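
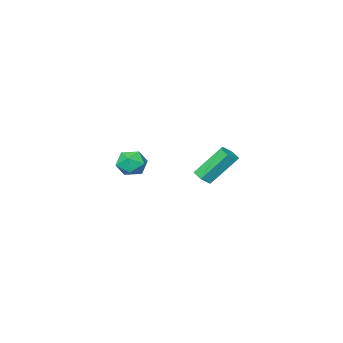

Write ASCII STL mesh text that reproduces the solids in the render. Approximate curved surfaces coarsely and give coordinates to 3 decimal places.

solid 
facet normal 0.513 -0.371 -0.774
outer loop
vertex -2.275 1.346 -0.962
vertex -2.726 0.967 -1.079
vertex -2.716 1.511 -1.333
endloop
endfacet
facet normal 0.443 0.887 -0.132
outer loop
vertex -2.275 1.346 -0.962
vertex -2.716 1.511 -1.333
vertex -3.304 2.091 0.596
endloop
endfacet
facet normal 0.443 0.887 -0.132
outer loop
vertex -3.304 2.091 0.596
vertex -2.716 1.511 -1.333
vertex -3.745 2.256 0.225
endloop
endfacet
facet normal -0.513 0.371 0.774
outer loop
vertex -3.304 2.091 0.596
vertex -3.745 2.256 0.225
vertex -3.754 1.713 0.479
endloop
endfacet
facet normal 0.512 -0.371 -0.775
outer loop
vertex -2.716 1.511 -1.333
vertex -2.726 0.967 -1.079
vertex -3.167 1.133 -1.45
endloop
endfacet
facet normal -0.416 0.682 -0.601
outer loop
vertex -2.716 1.511 -1.333
vertex -3.167 1.133 -1.45
vertex -3.745 2.256 0.225
endloop
endfacet
facet normal -0.416 0.682 -0.601
outer loop
vertex -3.745 2.256 0.225
vertex -3.167 1.133 -1.45
vertex -4.196 1.878 0.108
endloop
endfacet
facet normal -0.512 0.371 0.775
outer loop
vertex -3.745 2.256 0.225
vertex -4.196 1.878 0.108
vertex -3.754 1.713 0.479
endloop
endfacet
facet normal 0.512 -0.370 -0.775
outer loop
vertex -3.167 1.133 -1.45
vertex -2.726 0.967 -1.079
vertex -3.176 0.589 -1.196
endloop
endfacet
facet normal -0.859 -0.205 -0.469
outer loop
vertex -3.167 1.133 -1.45
vertex -3.176 0.589 -1.196
vertex -4.196 1.878 0.108
endloop
endfacet
facet normal -0.859 -0.205 -0.469
outer loop
vertex -4.196 1.878 0.108
vertex -3.176 0.589 -1.196
vertex -4.205 1.334 0.362
endloop
endfacet
facet normal -0.512 0.370 0.775
outer loop
vertex -4.196 1.878 0.108
vertex -4.205 1.334 0.362
vertex -3.754 1.713 0.479
endloop
endfacet
facet normal 0.513 -0.371 -0.774
outer loop
vertex -3.176 0.589 -1.196
vertex -2.726 0.967 -1.079
vertex -2.735 0.424 -0.825
endloop
endfacet
facet normal -0.443 -0.887 0.132
outer loop
vertex -3.176 0.589 -1.196
vertex -2.735 0.424 -0.825
vertex -4.205 1.334 0.362
endloop
endfacet
facet normal -0.443 -0.887 0.132
outer loop
vertex -4.205 1.334 0.362
vertex -2.735 0.424 -0.825
vertex -3.764 1.169 0.733
endloop
endfacet
facet normal -0.513 0.371 0.774
outer loop
vertex -4.205 1.334 0.362
vertex -3.764 1.169 0.733
vertex -3.754 1.713 0.479
endloop
endfacet
facet normal 0.512 -0.371 -0.775
outer loop
vertex -2.735 0.424 -0.825
vertex -2.726 0.967 -1.079
vertex -2.284 0.802 -0.708
endloop
endfacet
facet normal 0.416 -0.682 0.601
outer loop
vertex -2.735 0.424 -0.825
vertex -2.284 0.802 -0.708
vertex -3.764 1.169 0.733
endloop
endfacet
facet normal 0.416 -0.682 0.601
outer loop
vertex -3.764 1.169 0.733
vertex -2.284 0.802 -0.708
vertex -3.313 1.547 0.85
endloop
endfacet
facet normal -0.512 0.371 0.775
outer loop
vertex -3.764 1.169 0.733
vertex -3.313 1.547 0.85
vertex -3.754 1.713 0.479
endloop
endfacet
facet normal 0.512 -0.370 -0.775
outer loop
vertex -2.284 0.802 -0.708
vertex -2.726 0.967 -1.079
vertex -2.275 1.346 -0.962
endloop
endfacet
facet normal 0.859 0.205 0.469
outer loop
vertex -2.284 0.802 -0.708
vertex -2.275 1.346 -0.962
vertex -3.313 1.547 0.85
endloop
endfacet
facet normal 0.859 0.205 0.469
outer loop
vertex -3.313 1.547 0.85
vertex -2.275 1.346 -0.962
vertex -3.304 2.091 0.596
endloop
endfacet
facet normal -0.512 0.370 0.775
outer loop
vertex -3.313 1.547 0.85
vertex -3.304 2.091 0.596
vertex -3.754 1.713 0.479
endloop
endfacet
facet normal -0.655 0.592 0.469
outer loop
vertex 2.086 2.949 1.815
vertex 2.527 2.9 2.492
vertex 2.674 3.488 1.955
endloop
endfacet
facet normal -0.628 0.744 -0.228
outer loop
vertex 2.086 2.949 1.815
vertex 2.674 3.488 1.955
vertex 2.577 3.179 1.213
endloop
endfacet
facet normal -0.794 0.152 -0.589
outer loop
vertex 2.086 2.949 1.815
vertex 2.577 3.179 1.213
vertex 2.37 2.4 1.291
endloop
endfacet
facet normal -0.923 -0.367 -0.116
outer loop
vertex 2.086 2.949 1.815
vertex 2.37 2.4 1.291
vertex 2.339 2.228 2.082
endloop
endfacet
facet normal -0.837 -0.094 0.539
outer loop
vertex 2.086 2.949 1.815
vertex 2.339 2.228 2.082
vertex 2.527 2.9 2.492
endloop
endfacet
facet normal 0.044 0.920 -0.389
outer loop
vertex 2.577 3.179 1.213
vertex 2.674 3.488 1.955
vertex 3.321 3.272 1.518
endloop
endfacet
facet normal 0.000 0.674 0.738
outer loop
vertex 2.674 3.488 1.955
vertex 2.527 2.9 2.492
vertex 3.29 3.1 2.309
endloop
endfacet
facet normal -0.294 -0.437 0.850
outer loop
vertex 2.527 2.9 2.492
vertex 2.339 2.228 2.082
vertex 3.083 2.321 2.387
endloop
endfacet
facet normal -0.433 -0.877 -0.208
outer loop
vertex 2.339 2.228 2.082
vertex 2.37 2.4 1.291
vertex 2.986 2.012 1.645
endloop
endfacet
facet normal -0.224 -0.038 -0.974
outer loop
vertex 2.37 2.4 1.291
vertex 2.577 3.179 1.213
vertex 3.133 2.6 1.108
endloop
endfacet
facet normal 0.923 0.367 0.116
outer loop
vertex 3.574 2.551 1.785
vertex 3.321 3.272 1.518
vertex 3.29 3.1 2.309
endloop
endfacet
facet normal 0.794 -0.152 0.589
outer loop
vertex 3.574 2.551 1.785
vertex 3.29 3.1 2.309
vertex 3.083 2.321 2.387
endloop
endfacet
facet normal 0.628 -0.744 0.228
outer loop
vertex 3.574 2.551 1.785
vertex 3.083 2.321 2.387
vertex 2.986 2.012 1.645
endloop
endfacet
facet normal 0.655 -0.592 -0.469
outer loop
vertex 3.574 2.551 1.785
vertex 2.986 2.012 1.645
vertex 3.133 2.6 1.108
endloop
endfacet
facet normal 0.837 0.094 -0.539
outer loop
vertex 3.574 2.551 1.785
vertex 3.133 2.6 1.108
vertex 3.321 3.272 1.518
endloop
endfacet
facet normal 0.433 0.877 0.208
outer loop
vertex 3.29 3.1 2.309
vertex 3.321 3.272 1.518
vertex 2.674 3.488 1.955
endloop
endfacet
facet normal 0.224 0.038 0.974
outer loop
vertex 3.083 2.321 2.387
vertex 3.29 3.1 2.309
vertex 2.527 2.9 2.492
endloop
endfacet
facet normal -0.044 -0.920 0.389
outer loop
vertex 2.986 2.012 1.645
vertex 3.083 2.321 2.387
vertex 2.339 2.228 2.082
endloop
endfacet
facet normal -0.000 -0.674 -0.738
outer loop
vertex 3.133 2.6 1.108
vertex 2.986 2.012 1.645
vertex 2.37 2.4 1.291
endloop
endfacet
facet normal 0.294 0.437 -0.850
outer loop
vertex 3.321 3.272 1.518
vertex 3.133 2.6 1.108
vertex 2.577 3.179 1.213
endloop
endfacet

endsolid


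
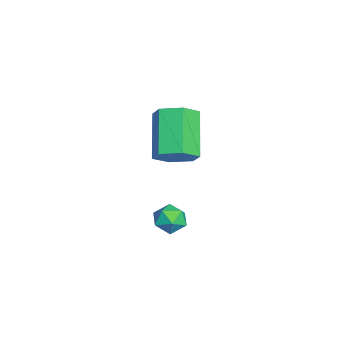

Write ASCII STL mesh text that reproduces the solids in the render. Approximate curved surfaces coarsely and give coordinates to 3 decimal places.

solid 
facet normal -0.938 0.284 0.198
outer loop
vertex 3.205 2.563 -3.065
vertex 2.957 1.913 -3.306
vertex 3.133 1.999 -2.597
endloop
endfacet
facet normal -0.477 0.597 0.646
outer loop
vertex 3.205 2.563 -3.065
vertex 3.133 1.999 -2.597
vertex 3.726 2.435 -2.562
endloop
endfacet
facet normal -0.008 0.967 0.254
outer loop
vertex 3.205 2.563 -3.065
vertex 3.726 2.435 -2.562
vertex 3.916 2.617 -3.249
endloop
endfacet
facet normal -0.179 0.883 -0.434
outer loop
vertex 3.205 2.563 -3.065
vertex 3.916 2.617 -3.249
vertex 3.44 2.294 -3.709
endloop
endfacet
facet normal -0.754 0.461 -0.468
outer loop
vertex 3.205 2.563 -3.065
vertex 3.44 2.294 -3.709
vertex 2.957 1.913 -3.306
endloop
endfacet
facet normal -0.120 0.084 0.989
outer loop
vertex 3.726 2.435 -2.562
vertex 3.133 1.999 -2.597
vertex 3.8 1.706 -2.491
endloop
endfacet
facet normal -0.867 -0.422 0.266
outer loop
vertex 3.133 1.999 -2.597
vertex 2.957 1.913 -3.306
vertex 3.324 1.383 -2.951
endloop
endfacet
facet normal -0.569 -0.137 -0.811
outer loop
vertex 2.957 1.913 -3.306
vertex 3.44 2.294 -3.709
vertex 3.514 1.565 -3.638
endloop
endfacet
facet normal 0.360 0.546 -0.756
outer loop
vertex 3.44 2.294 -3.709
vertex 3.916 2.617 -3.249
vertex 4.107 2.001 -3.603
endloop
endfacet
facet normal 0.639 0.682 0.357
outer loop
vertex 3.916 2.617 -3.249
vertex 3.726 2.435 -2.562
vertex 4.283 2.087 -2.894
endloop
endfacet
facet normal 0.179 -0.883 0.434
outer loop
vertex 4.035 1.437 -3.135
vertex 3.8 1.706 -2.491
vertex 3.324 1.383 -2.951
endloop
endfacet
facet normal 0.008 -0.967 -0.254
outer loop
vertex 4.035 1.437 -3.135
vertex 3.324 1.383 -2.951
vertex 3.514 1.565 -3.638
endloop
endfacet
facet normal 0.477 -0.597 -0.646
outer loop
vertex 4.035 1.437 -3.135
vertex 3.514 1.565 -3.638
vertex 4.107 2.001 -3.603
endloop
endfacet
facet normal 0.938 -0.284 -0.198
outer loop
vertex 4.035 1.437 -3.135
vertex 4.107 2.001 -3.603
vertex 4.283 2.087 -2.894
endloop
endfacet
facet normal 0.754 -0.461 0.468
outer loop
vertex 4.035 1.437 -3.135
vertex 4.283 2.087 -2.894
vertex 3.8 1.706 -2.491
endloop
endfacet
facet normal -0.360 -0.546 0.756
outer loop
vertex 3.324 1.383 -2.951
vertex 3.8 1.706 -2.491
vertex 3.133 1.999 -2.597
endloop
endfacet
facet normal -0.639 -0.682 -0.357
outer loop
vertex 3.514 1.565 -3.638
vertex 3.324 1.383 -2.951
vertex 2.957 1.913 -3.306
endloop
endfacet
facet normal 0.120 -0.084 -0.989
outer loop
vertex 4.107 2.001 -3.603
vertex 3.514 1.565 -3.638
vertex 3.44 2.294 -3.709
endloop
endfacet
facet normal 0.867 0.422 -0.266
outer loop
vertex 4.283 2.087 -2.894
vertex 4.107 2.001 -3.603
vertex 3.916 2.617 -3.249
endloop
endfacet
facet normal 0.569 0.137 0.811
outer loop
vertex 3.8 1.706 -2.491
vertex 4.283 2.087 -2.894
vertex 3.726 2.435 -2.562
endloop
endfacet
facet normal 0.736 -0.017 -0.677
outer loop
vertex 4.411 2.465 1.103
vertex 3.814 2.222 0.46
vertex 3.98 3.103 0.618
endloop
endfacet
facet normal 0.483 0.713 0.509
outer loop
vertex 4.411 2.465 1.103
vertex 3.98 3.103 0.618
vertex 2.842 2.5 2.544
endloop
endfacet
facet normal 0.483 0.713 0.509
outer loop
vertex 2.842 2.5 2.544
vertex 3.98 3.103 0.618
vertex 2.411 3.138 2.059
endloop
endfacet
facet normal -0.737 0.016 0.676
outer loop
vertex 2.842 2.5 2.544
vertex 2.411 3.138 2.059
vertex 2.246 2.258 1.9
endloop
endfacet
facet normal 0.736 -0.017 -0.677
outer loop
vertex 3.98 3.103 0.618
vertex 3.814 2.222 0.46
vertex 3.383 2.861 -0.025
endloop
endfacet
facet normal -0.168 0.964 -0.207
outer loop
vertex 3.98 3.103 0.618
vertex 3.383 2.861 -0.025
vertex 2.411 3.138 2.059
endloop
endfacet
facet normal -0.168 0.964 -0.207
outer loop
vertex 2.411 3.138 2.059
vertex 3.383 2.861 -0.025
vertex 1.815 2.896 1.416
endloop
endfacet
facet normal -0.736 0.016 0.677
outer loop
vertex 2.411 3.138 2.059
vertex 1.815 2.896 1.416
vertex 2.246 2.258 1.9
endloop
endfacet
facet normal 0.737 -0.016 -0.676
outer loop
vertex 3.383 2.861 -0.025
vertex 3.814 2.222 0.46
vertex 3.218 1.98 -0.184
endloop
endfacet
facet normal -0.652 0.251 -0.715
outer loop
vertex 3.383 2.861 -0.025
vertex 3.218 1.98 -0.184
vertex 1.815 2.896 1.416
endloop
endfacet
facet normal -0.652 0.252 -0.716
outer loop
vertex 1.815 2.896 1.416
vertex 3.218 1.98 -0.184
vertex 1.649 2.015 1.257
endloop
endfacet
facet normal -0.736 0.016 0.677
outer loop
vertex 1.815 2.896 1.416
vertex 1.649 2.015 1.257
vertex 2.246 2.258 1.9
endloop
endfacet
facet normal 0.737 -0.016 -0.676
outer loop
vertex 3.218 1.98 -0.184
vertex 3.814 2.222 0.46
vertex 3.649 1.342 0.301
endloop
endfacet
facet normal -0.483 -0.713 -0.509
outer loop
vertex 3.218 1.98 -0.184
vertex 3.649 1.342 0.301
vertex 1.649 2.015 1.257
endloop
endfacet
facet normal -0.483 -0.713 -0.509
outer loop
vertex 1.649 2.015 1.257
vertex 3.649 1.342 0.301
vertex 2.08 1.377 1.742
endloop
endfacet
facet normal -0.736 0.017 0.677
outer loop
vertex 1.649 2.015 1.257
vertex 2.08 1.377 1.742
vertex 2.246 2.258 1.9
endloop
endfacet
facet normal 0.736 -0.016 -0.677
outer loop
vertex 3.649 1.342 0.301
vertex 3.814 2.222 0.46
vertex 4.245 1.584 0.944
endloop
endfacet
facet normal 0.168 -0.964 0.207
outer loop
vertex 3.649 1.342 0.301
vertex 4.245 1.584 0.944
vertex 2.08 1.377 1.742
endloop
endfacet
facet normal 0.168 -0.964 0.207
outer loop
vertex 2.08 1.377 1.742
vertex 4.245 1.584 0.944
vertex 2.677 1.619 2.385
endloop
endfacet
facet normal -0.736 0.017 0.677
outer loop
vertex 2.08 1.377 1.742
vertex 2.677 1.619 2.385
vertex 2.246 2.258 1.9
endloop
endfacet
facet normal 0.736 -0.016 -0.677
outer loop
vertex 4.245 1.584 0.944
vertex 3.814 2.222 0.46
vertex 4.411 2.465 1.103
endloop
endfacet
facet normal 0.652 -0.252 0.715
outer loop
vertex 4.245 1.584 0.944
vertex 4.411 2.465 1.103
vertex 2.677 1.619 2.385
endloop
endfacet
facet normal 0.652 -0.251 0.716
outer loop
vertex 2.677 1.619 2.385
vertex 4.411 2.465 1.103
vertex 2.842 2.5 2.544
endloop
endfacet
facet normal -0.737 0.016 0.676
outer loop
vertex 2.677 1.619 2.385
vertex 2.842 2.5 2.544
vertex 2.246 2.258 1.9
endloop
endfacet

endsolid


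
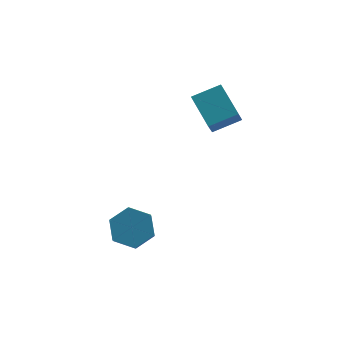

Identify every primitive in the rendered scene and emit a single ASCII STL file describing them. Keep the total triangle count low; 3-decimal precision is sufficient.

solid 
facet normal -0.295 -0.465 0.835
outer loop
vertex 3.38 4.191 1.302
vertex 1.912 4.127 0.747
vertex 3.768 2.457 0.473
endloop
endfacet
facet normal 0.935 0.040 0.353
outer loop
vertex 4.108 2.993 -0.487
vertex 3.38 4.191 1.302
vertex 3.768 2.457 0.473
endloop
endfacet
facet normal -0.295 -0.465 0.834
outer loop
vertex 3.768 2.457 0.473
vertex 1.912 4.127 0.747
vertex 2.3 2.394 -0.082
endloop
endfacet
facet normal 0.198 -0.884 -0.423
outer loop
vertex 2.3 2.394 -0.082
vertex 4.108 2.993 -0.487
vertex 3.768 2.457 0.473
endloop
endfacet
facet normal -0.199 0.884 0.423
outer loop
vertex 3.38 4.191 1.302
vertex 2.252 4.663 -0.213
vertex 1.912 4.127 0.747
endloop
endfacet
facet normal 0.935 0.040 0.353
outer loop
vertex 3.72 4.726 0.342
vertex 3.38 4.191 1.302
vertex 4.108 2.993 -0.487
endloop
endfacet
facet normal -0.198 0.884 0.423
outer loop
vertex 3.72 4.726 0.342
vertex 2.252 4.663 -0.213
vertex 3.38 4.191 1.302
endloop
endfacet
facet normal -0.935 -0.040 -0.353
outer loop
vertex 1.912 4.127 0.747
vertex 2.252 4.663 -0.213
vertex 2.3 2.394 -0.082
endloop
endfacet
facet normal 0.198 -0.884 -0.423
outer loop
vertex 2.64 2.929 -1.042
vertex 4.108 2.993 -0.487
vertex 2.3 2.394 -0.082
endloop
endfacet
facet normal -0.935 -0.040 -0.353
outer loop
vertex 2.3 2.394 -0.082
vertex 2.252 4.663 -0.213
vertex 2.64 2.929 -1.042
endloop
endfacet
facet normal 0.295 0.465 -0.834
outer loop
vertex 2.64 2.929 -1.042
vertex 3.72 4.726 0.342
vertex 4.108 2.993 -0.487
endloop
endfacet
facet normal 0.296 0.465 -0.834
outer loop
vertex 2.252 4.663 -0.213
vertex 3.72 4.726 0.342
vertex 2.64 2.929 -1.042
endloop
endfacet
facet normal 0.166 0.658 -0.734
outer loop
vertex -1.313 -1.896 -3.507
vertex -2.216 -1.369 -3.239
vertex -1.276 -1.097 -2.782
endloop
endfacet
facet normal 0.985 -0.137 0.101
outer loop
vertex -1.313 -1.896 -3.507
vertex -1.276 -1.097 -2.782
vertex -1.521 -2.719 -2.59
endloop
endfacet
facet normal 0.985 -0.137 0.101
outer loop
vertex -1.521 -2.719 -2.59
vertex -1.276 -1.097 -2.782
vertex -1.484 -1.92 -1.864
endloop
endfacet
facet normal -0.167 -0.659 0.734
outer loop
vertex -1.521 -2.719 -2.59
vertex -1.484 -1.92 -1.864
vertex -2.424 -2.191 -2.321
endloop
endfacet
facet normal 0.166 0.658 -0.734
outer loop
vertex -1.276 -1.097 -2.782
vertex -2.216 -1.369 -3.239
vertex -2.179 -0.569 -2.513
endloop
endfacet
facet normal 0.523 0.572 0.632
outer loop
vertex -1.276 -1.097 -2.782
vertex -2.179 -0.569 -2.513
vertex -1.484 -1.92 -1.864
endloop
endfacet
facet normal 0.522 0.572 0.632
outer loop
vertex -1.484 -1.92 -1.864
vertex -2.179 -0.569 -2.513
vertex -2.387 -1.392 -1.596
endloop
endfacet
facet normal -0.167 -0.658 0.734
outer loop
vertex -1.484 -1.92 -1.864
vertex -2.387 -1.392 -1.596
vertex -2.424 -2.191 -2.321
endloop
endfacet
facet normal 0.166 0.658 -0.734
outer loop
vertex -2.179 -0.569 -2.513
vertex -2.216 -1.369 -3.239
vertex -3.119 -0.841 -2.97
endloop
endfacet
facet normal -0.464 0.709 0.531
outer loop
vertex -2.179 -0.569 -2.513
vertex -3.119 -0.841 -2.97
vertex -2.387 -1.392 -1.596
endloop
endfacet
facet normal -0.464 0.709 0.531
outer loop
vertex -2.387 -1.392 -1.596
vertex -3.119 -0.841 -2.97
vertex -3.327 -1.664 -2.053
endloop
endfacet
facet normal -0.166 -0.658 0.734
outer loop
vertex -2.387 -1.392 -1.596
vertex -3.327 -1.664 -2.053
vertex -2.424 -2.191 -2.321
endloop
endfacet
facet normal 0.167 0.659 -0.734
outer loop
vertex -3.119 -0.841 -2.97
vertex -2.216 -1.369 -3.239
vertex -3.156 -1.64 -3.696
endloop
endfacet
facet normal -0.985 0.137 -0.101
outer loop
vertex -3.119 -0.841 -2.97
vertex -3.156 -1.64 -3.696
vertex -3.327 -1.664 -2.053
endloop
endfacet
facet normal -0.985 0.137 -0.101
outer loop
vertex -3.327 -1.664 -2.053
vertex -3.156 -1.64 -3.696
vertex -3.364 -2.463 -2.778
endloop
endfacet
facet normal -0.166 -0.658 0.734
outer loop
vertex -3.327 -1.664 -2.053
vertex -3.364 -2.463 -2.778
vertex -2.424 -2.191 -2.321
endloop
endfacet
facet normal 0.167 0.658 -0.734
outer loop
vertex -3.156 -1.64 -3.696
vertex -2.216 -1.369 -3.239
vertex -2.253 -2.168 -3.964
endloop
endfacet
facet normal -0.522 -0.573 -0.632
outer loop
vertex -3.156 -1.64 -3.696
vertex -2.253 -2.168 -3.964
vertex -3.364 -2.463 -2.778
endloop
endfacet
facet normal -0.523 -0.572 -0.632
outer loop
vertex -3.364 -2.463 -2.778
vertex -2.253 -2.168 -3.964
vertex -2.461 -2.991 -3.047
endloop
endfacet
facet normal -0.166 -0.658 0.734
outer loop
vertex -3.364 -2.463 -2.778
vertex -2.461 -2.991 -3.047
vertex -2.424 -2.191 -2.321
endloop
endfacet
facet normal 0.166 0.658 -0.734
outer loop
vertex -2.253 -2.168 -3.964
vertex -2.216 -1.369 -3.239
vertex -1.313 -1.896 -3.507
endloop
endfacet
facet normal 0.464 -0.709 -0.531
outer loop
vertex -2.253 -2.168 -3.964
vertex -1.313 -1.896 -3.507
vertex -2.461 -2.991 -3.047
endloop
endfacet
facet normal 0.464 -0.709 -0.531
outer loop
vertex -2.461 -2.991 -3.047
vertex -1.313 -1.896 -3.507
vertex -1.521 -2.719 -2.59
endloop
endfacet
facet normal -0.166 -0.658 0.734
outer loop
vertex -2.461 -2.991 -3.047
vertex -1.521 -2.719 -2.59
vertex -2.424 -2.191 -2.321
endloop
endfacet

endsolid


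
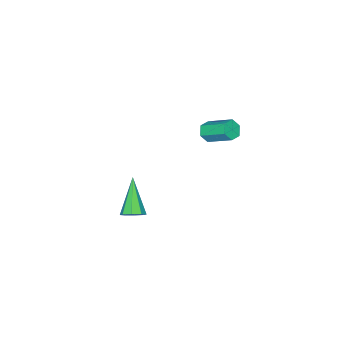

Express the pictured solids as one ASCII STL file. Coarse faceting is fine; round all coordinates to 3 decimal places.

solid 
facet normal 0.091 -0.851 -0.517
outer loop
vertex -2.791 -2.351 -1.459
vertex -3.404 -2.361 -1.551
vertex -3.034 -2.074 -1.958
endloop
endfacet
facet normal 0.916 0.276 -0.293
outer loop
vertex -2.791 -2.351 -1.459
vertex -3.034 -2.074 -1.958
vertex -2.943 -0.929 -0.596
endloop
endfacet
facet normal 0.915 0.276 -0.293
outer loop
vertex -2.943 -0.929 -0.596
vertex -3.034 -2.074 -1.958
vertex -3.186 -0.653 -1.095
endloop
endfacet
facet normal -0.092 0.852 0.516
outer loop
vertex -2.943 -0.929 -0.596
vertex -3.186 -0.653 -1.095
vertex -3.556 -0.939 -0.689
endloop
endfacet
facet normal 0.091 -0.851 -0.517
outer loop
vertex -3.034 -2.074 -1.958
vertex -3.404 -2.361 -1.551
vertex -3.647 -2.084 -2.05
endloop
endfacet
facet normal 0.118 0.525 -0.843
outer loop
vertex -3.034 -2.074 -1.958
vertex -3.647 -2.084 -2.05
vertex -3.186 -0.653 -1.095
endloop
endfacet
facet normal 0.119 0.524 -0.843
outer loop
vertex -3.186 -0.653 -1.095
vertex -3.647 -2.084 -2.05
vertex -3.799 -0.662 -1.187
endloop
endfacet
facet normal -0.090 0.851 0.517
outer loop
vertex -3.186 -0.653 -1.095
vertex -3.799 -0.662 -1.187
vertex -3.556 -0.939 -0.689
endloop
endfacet
facet normal 0.092 -0.851 -0.517
outer loop
vertex -3.647 -2.084 -2.05
vertex -3.404 -2.361 -1.551
vertex -4.017 -2.371 -1.644
endloop
endfacet
facet normal -0.797 0.249 -0.550
outer loop
vertex -3.647 -2.084 -2.05
vertex -4.017 -2.371 -1.644
vertex -3.799 -0.662 -1.187
endloop
endfacet
facet normal -0.797 0.249 -0.550
outer loop
vertex -3.799 -0.662 -1.187
vertex -4.017 -2.371 -1.644
vertex -4.169 -0.949 -0.781
endloop
endfacet
facet normal -0.092 0.851 0.518
outer loop
vertex -3.799 -0.662 -1.187
vertex -4.169 -0.949 -0.781
vertex -3.556 -0.939 -0.689
endloop
endfacet
facet normal 0.092 -0.852 -0.516
outer loop
vertex -4.017 -2.371 -1.644
vertex -3.404 -2.361 -1.551
vertex -3.774 -2.647 -1.145
endloop
endfacet
facet normal -0.915 -0.276 0.293
outer loop
vertex -4.017 -2.371 -1.644
vertex -3.774 -2.647 -1.145
vertex -4.169 -0.949 -0.781
endloop
endfacet
facet normal -0.916 -0.276 0.293
outer loop
vertex -4.169 -0.949 -0.781
vertex -3.774 -2.647 -1.145
vertex -3.926 -1.226 -0.282
endloop
endfacet
facet normal -0.091 0.851 0.517
outer loop
vertex -4.169 -0.949 -0.781
vertex -3.926 -1.226 -0.282
vertex -3.556 -0.939 -0.689
endloop
endfacet
facet normal 0.090 -0.851 -0.517
outer loop
vertex -3.774 -2.647 -1.145
vertex -3.404 -2.361 -1.551
vertex -3.161 -2.638 -1.053
endloop
endfacet
facet normal -0.119 -0.525 0.843
outer loop
vertex -3.774 -2.647 -1.145
vertex -3.161 -2.638 -1.053
vertex -3.926 -1.226 -0.282
endloop
endfacet
facet normal -0.118 -0.524 0.843
outer loop
vertex -3.926 -1.226 -0.282
vertex -3.161 -2.638 -1.053
vertex -3.313 -1.216 -0.19
endloop
endfacet
facet normal -0.091 0.851 0.517
outer loop
vertex -3.926 -1.226 -0.282
vertex -3.313 -1.216 -0.19
vertex -3.556 -0.939 -0.689
endloop
endfacet
facet normal 0.092 -0.851 -0.518
outer loop
vertex -3.161 -2.638 -1.053
vertex -3.404 -2.361 -1.551
vertex -2.791 -2.351 -1.459
endloop
endfacet
facet normal 0.797 -0.249 0.550
outer loop
vertex -3.161 -2.638 -1.053
vertex -2.791 -2.351 -1.459
vertex -3.313 -1.216 -0.19
endloop
endfacet
facet normal 0.797 -0.249 0.550
outer loop
vertex -3.313 -1.216 -0.19
vertex -2.791 -2.351 -1.459
vertex -2.943 -0.929 -0.596
endloop
endfacet
facet normal -0.092 0.851 0.517
outer loop
vertex -3.313 -1.216 -0.19
vertex -2.943 -0.929 -0.596
vertex -3.556 -0.939 -0.689
endloop
endfacet
facet normal 0.556 0.490 -0.671
outer loop
vertex 3.874 -1.84 -2.652
vertex 3.492 -1.329 -2.595
vertex 4.024 -1.531 -2.302
endloop
endfacet
facet normal 0.595 -0.712 0.373
outer loop
vertex 3.874 -1.84 -2.652
vertex 4.024 -1.531 -2.302
vertex 2.308 -2.371 -1.165
endloop
endfacet
facet normal 0.556 0.490 -0.672
outer loop
vertex 4.024 -1.531 -2.302
vertex 3.492 -1.329 -2.595
vertex 3.863 -1.104 -2.124
endloop
endfacet
facet normal 0.587 -0.113 0.802
outer loop
vertex 4.024 -1.531 -2.302
vertex 3.863 -1.104 -2.124
vertex 2.308 -2.371 -1.165
endloop
endfacet
facet normal 0.556 0.489 -0.672
outer loop
vertex 3.863 -1.104 -2.124
vertex 3.492 -1.329 -2.595
vertex 3.485 -0.809 -2.222
endloop
endfacet
facet normal 0.147 0.476 0.867
outer loop
vertex 3.863 -1.104 -2.124
vertex 3.485 -0.809 -2.222
vertex 2.308 -2.371 -1.165
endloop
endfacet
facet normal 0.556 0.489 -0.672
outer loop
vertex 3.485 -0.809 -2.222
vertex 3.492 -1.329 -2.595
vertex 3.111 -0.818 -2.538
endloop
endfacet
facet normal -0.465 0.709 0.530
outer loop
vertex 3.485 -0.809 -2.222
vertex 3.111 -0.818 -2.538
vertex 2.308 -2.371 -1.165
endloop
endfacet
facet normal 0.557 0.490 -0.670
outer loop
vertex 3.111 -0.818 -2.538
vertex 3.492 -1.329 -2.595
vertex 2.961 -1.126 -2.888
endloop
endfacet
facet normal -0.893 0.450 -0.013
outer loop
vertex 3.111 -0.818 -2.538
vertex 2.961 -1.126 -2.888
vertex 2.308 -2.371 -1.165
endloop
endfacet
facet normal 0.557 0.489 -0.671
outer loop
vertex 2.961 -1.126 -2.888
vertex 3.492 -1.329 -2.595
vertex 3.121 -1.553 -3.066
endloop
endfacet
facet normal -0.885 -0.147 -0.442
outer loop
vertex 2.961 -1.126 -2.888
vertex 3.121 -1.553 -3.066
vertex 2.308 -2.371 -1.165
endloop
endfacet
facet normal 0.556 0.491 -0.671
outer loop
vertex 3.121 -1.553 -3.066
vertex 3.492 -1.329 -2.595
vertex 3.5 -1.848 -2.968
endloop
endfacet
facet normal -0.444 -0.739 -0.508
outer loop
vertex 3.121 -1.553 -3.066
vertex 3.5 -1.848 -2.968
vertex 2.308 -2.371 -1.165
endloop
endfacet
facet normal 0.556 0.491 -0.671
outer loop
vertex 3.5 -1.848 -2.968
vertex 3.492 -1.329 -2.595
vertex 3.874 -1.84 -2.652
endloop
endfacet
facet normal 0.166 -0.971 -0.172
outer loop
vertex 3.5 -1.848 -2.968
vertex 3.874 -1.84 -2.652
vertex 2.308 -2.371 -1.165
endloop
endfacet

endsolid


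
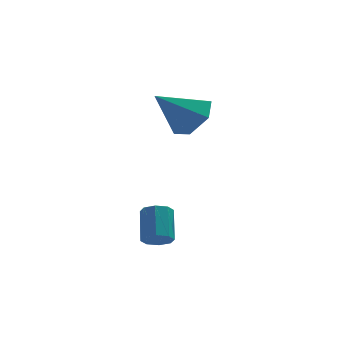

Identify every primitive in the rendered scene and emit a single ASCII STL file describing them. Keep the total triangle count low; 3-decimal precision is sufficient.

solid 
facet normal -0.066 -0.739 -0.670
outer loop
vertex 3.163 -4.065 -2.925
vertex 2.694 -4.27 -2.653
vertex 2.786 -3.89 -3.081
endloop
endfacet
facet normal 0.524 0.546 -0.654
outer loop
vertex 3.163 -4.065 -2.925
vertex 2.786 -3.89 -3.081
vertex 3.256 -3.046 -2.0
endloop
endfacet
facet normal 0.524 0.546 -0.654
outer loop
vertex 3.256 -3.046 -2.0
vertex 2.786 -3.89 -3.081
vertex 2.879 -2.87 -2.155
endloop
endfacet
facet normal 0.069 0.739 0.671
outer loop
vertex 3.256 -3.046 -2.0
vertex 2.879 -2.87 -2.155
vertex 2.786 -3.25 -1.727
endloop
endfacet
facet normal -0.067 -0.739 -0.670
outer loop
vertex 2.786 -3.89 -3.081
vertex 2.694 -4.27 -2.653
vertex 2.355 -3.937 -2.986
endloop
endfacet
facet normal -0.229 0.666 -0.710
outer loop
vertex 2.786 -3.89 -3.081
vertex 2.355 -3.937 -2.986
vertex 2.879 -2.87 -2.155
endloop
endfacet
facet normal -0.229 0.666 -0.710
outer loop
vertex 2.879 -2.87 -2.155
vertex 2.355 -3.937 -2.986
vertex 2.448 -2.917 -2.06
endloop
endfacet
facet normal 0.067 0.739 0.671
outer loop
vertex 2.879 -2.87 -2.155
vertex 2.448 -2.917 -2.06
vertex 2.786 -3.25 -1.727
endloop
endfacet
facet normal -0.067 -0.739 -0.671
outer loop
vertex 2.355 -3.937 -2.986
vertex 2.694 -4.27 -2.653
vertex 2.122 -4.179 -2.696
endloop
endfacet
facet normal -0.848 0.396 -0.351
outer loop
vertex 2.355 -3.937 -2.986
vertex 2.122 -4.179 -2.696
vertex 2.448 -2.917 -2.06
endloop
endfacet
facet normal -0.848 0.396 -0.351
outer loop
vertex 2.448 -2.917 -2.06
vertex 2.122 -4.179 -2.696
vertex 2.215 -3.159 -1.77
endloop
endfacet
facet normal 0.067 0.739 0.671
outer loop
vertex 2.448 -2.917 -2.06
vertex 2.215 -3.159 -1.77
vertex 2.786 -3.25 -1.727
endloop
endfacet
facet normal -0.067 -0.740 -0.669
outer loop
vertex 2.122 -4.179 -2.696
vertex 2.694 -4.27 -2.653
vertex 2.224 -4.474 -2.38
endloop
endfacet
facet normal -0.971 -0.106 0.214
outer loop
vertex 2.122 -4.179 -2.696
vertex 2.224 -4.474 -2.38
vertex 2.215 -3.159 -1.77
endloop
endfacet
facet normal -0.971 -0.106 0.215
outer loop
vertex 2.215 -3.159 -1.77
vertex 2.224 -4.474 -2.38
vertex 2.317 -3.455 -1.455
endloop
endfacet
facet normal 0.067 0.738 0.672
outer loop
vertex 2.215 -3.159 -1.77
vertex 2.317 -3.455 -1.455
vertex 2.786 -3.25 -1.727
endloop
endfacet
facet normal -0.069 -0.739 -0.671
outer loop
vertex 2.224 -4.474 -2.38
vertex 2.694 -4.27 -2.653
vertex 2.601 -4.65 -2.225
endloop
endfacet
facet normal -0.524 -0.546 0.654
outer loop
vertex 2.224 -4.474 -2.38
vertex 2.601 -4.65 -2.225
vertex 2.317 -3.455 -1.455
endloop
endfacet
facet normal -0.524 -0.546 0.654
outer loop
vertex 2.317 -3.455 -1.455
vertex 2.601 -4.65 -2.225
vertex 2.694 -3.63 -1.299
endloop
endfacet
facet normal 0.066 0.739 0.670
outer loop
vertex 2.317 -3.455 -1.455
vertex 2.694 -3.63 -1.299
vertex 2.786 -3.25 -1.727
endloop
endfacet
facet normal -0.067 -0.739 -0.671
outer loop
vertex 2.601 -4.65 -2.225
vertex 2.694 -4.27 -2.653
vertex 3.032 -4.603 -2.32
endloop
endfacet
facet normal 0.229 -0.666 0.710
outer loop
vertex 2.601 -4.65 -2.225
vertex 3.032 -4.603 -2.32
vertex 2.694 -3.63 -1.299
endloop
endfacet
facet normal 0.229 -0.666 0.710
outer loop
vertex 2.694 -3.63 -1.299
vertex 3.032 -4.603 -2.32
vertex 3.125 -3.583 -1.394
endloop
endfacet
facet normal 0.067 0.739 0.670
outer loop
vertex 2.694 -3.63 -1.299
vertex 3.125 -3.583 -1.394
vertex 2.786 -3.25 -1.727
endloop
endfacet
facet normal -0.067 -0.739 -0.671
outer loop
vertex 3.032 -4.603 -2.32
vertex 2.694 -4.27 -2.653
vertex 3.265 -4.361 -2.61
endloop
endfacet
facet normal 0.848 -0.396 0.351
outer loop
vertex 3.032 -4.603 -2.32
vertex 3.265 -4.361 -2.61
vertex 3.125 -3.583 -1.394
endloop
endfacet
facet normal 0.848 -0.396 0.351
outer loop
vertex 3.125 -3.583 -1.394
vertex 3.265 -4.361 -2.61
vertex 3.358 -3.341 -1.684
endloop
endfacet
facet normal 0.067 0.739 0.671
outer loop
vertex 3.125 -3.583 -1.394
vertex 3.358 -3.341 -1.684
vertex 2.786 -3.25 -1.727
endloop
endfacet
facet normal -0.067 -0.738 -0.672
outer loop
vertex 3.265 -4.361 -2.61
vertex 2.694 -4.27 -2.653
vertex 3.163 -4.065 -2.925
endloop
endfacet
facet normal 0.971 0.106 -0.215
outer loop
vertex 3.265 -4.361 -2.61
vertex 3.163 -4.065 -2.925
vertex 3.358 -3.341 -1.684
endloop
endfacet
facet normal 0.971 0.106 -0.214
outer loop
vertex 3.358 -3.341 -1.684
vertex 3.163 -4.065 -2.925
vertex 3.256 -3.046 -2.0
endloop
endfacet
facet normal 0.067 0.740 0.669
outer loop
vertex 3.358 -3.341 -1.684
vertex 3.256 -3.046 -2.0
vertex 2.786 -3.25 -1.727
endloop
endfacet
facet normal 0.738 0.159 -0.656
outer loop
vertex 5.062 -0.37 2.261
vertex 4.394 -0.391 1.504
vertex 4.612 0.483 1.961
endloop
endfacet
facet normal 0.148 0.397 0.906
outer loop
vertex 5.062 -0.37 2.261
vertex 4.612 0.483 1.961
vertex 3.006 -0.689 2.736
endloop
endfacet
facet normal 0.739 0.158 -0.655
outer loop
vertex 4.612 0.483 1.961
vertex 4.394 -0.391 1.504
vertex 3.945 0.462 1.204
endloop
endfacet
facet normal -0.432 0.828 0.357
outer loop
vertex 4.612 0.483 1.961
vertex 3.945 0.462 1.204
vertex 3.006 -0.689 2.736
endloop
endfacet
facet normal 0.739 0.158 -0.655
outer loop
vertex 3.945 0.462 1.204
vertex 4.394 -0.391 1.504
vertex 3.726 -0.412 0.746
endloop
endfacet
facet normal -0.890 0.365 -0.271
outer loop
vertex 3.945 0.462 1.204
vertex 3.726 -0.412 0.746
vertex 3.006 -0.689 2.736
endloop
endfacet
facet normal 0.739 0.158 -0.655
outer loop
vertex 3.726 -0.412 0.746
vertex 4.394 -0.391 1.504
vertex 4.176 -1.265 1.047
endloop
endfacet
facet normal -0.771 -0.531 -0.353
outer loop
vertex 3.726 -0.412 0.746
vertex 4.176 -1.265 1.047
vertex 3.006 -0.689 2.736
endloop
endfacet
facet normal 0.738 0.159 -0.656
outer loop
vertex 4.176 -1.265 1.047
vertex 4.394 -0.391 1.504
vertex 4.844 -1.244 1.804
endloop
endfacet
facet normal -0.191 -0.962 0.196
outer loop
vertex 4.176 -1.265 1.047
vertex 4.844 -1.244 1.804
vertex 3.006 -0.689 2.736
endloop
endfacet
facet normal 0.738 0.159 -0.656
outer loop
vertex 4.844 -1.244 1.804
vertex 4.394 -0.391 1.504
vertex 5.062 -0.37 2.261
endloop
endfacet
facet normal 0.268 -0.498 0.825
outer loop
vertex 4.844 -1.244 1.804
vertex 5.062 -0.37 2.261
vertex 3.006 -0.689 2.736
endloop
endfacet

endsolid


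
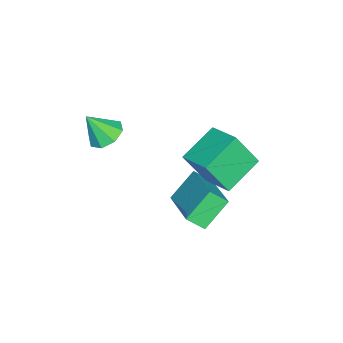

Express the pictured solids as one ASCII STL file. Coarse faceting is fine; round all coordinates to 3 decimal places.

solid 
facet normal -0.211 0.488 -0.847
outer loop
vertex -0.845 -1.462 1.198
vertex -1.346 -1.116 1.522
vertex -0.673 -1.013 1.414
endloop
endfacet
facet normal 0.913 -0.397 0.098
outer loop
vertex -0.845 -1.462 1.198
vertex -0.673 -1.013 1.414
vertex -1.094 -1.704 2.538
endloop
endfacet
facet normal -0.211 0.491 -0.846
outer loop
vertex -0.673 -1.013 1.414
vertex -1.346 -1.116 1.522
vertex -0.895 -0.624 1.695
endloop
endfacet
facet normal 0.879 0.183 0.441
outer loop
vertex -0.673 -1.013 1.414
vertex -0.895 -0.624 1.695
vertex -1.094 -1.704 2.538
endloop
endfacet
facet normal -0.210 0.490 -0.846
outer loop
vertex -0.895 -0.624 1.695
vertex -1.346 -1.116 1.522
vertex -1.382 -0.524 1.874
endloop
endfacet
facet normal 0.387 0.522 0.760
outer loop
vertex -0.895 -0.624 1.695
vertex -1.382 -0.524 1.874
vertex -1.094 -1.704 2.538
endloop
endfacet
facet normal -0.211 0.490 -0.846
outer loop
vertex -1.382 -0.524 1.874
vertex -1.346 -1.116 1.522
vertex -1.848 -0.771 1.847
endloop
endfacet
facet normal -0.273 0.420 0.865
outer loop
vertex -1.382 -0.524 1.874
vertex -1.848 -0.771 1.847
vertex -1.094 -1.704 2.538
endloop
endfacet
facet normal -0.211 0.490 -0.846
outer loop
vertex -1.848 -0.771 1.847
vertex -1.346 -1.116 1.522
vertex -2.02 -1.22 1.63
endloop
endfacet
facet normal -0.715 -0.062 0.696
outer loop
vertex -1.848 -0.771 1.847
vertex -2.02 -1.22 1.63
vertex -1.094 -1.704 2.538
endloop
endfacet
facet normal -0.211 0.489 -0.846
outer loop
vertex -2.02 -1.22 1.63
vertex -1.346 -1.116 1.522
vertex -1.798 -1.609 1.35
endloop
endfacet
facet normal -0.681 -0.642 0.352
outer loop
vertex -2.02 -1.22 1.63
vertex -1.798 -1.609 1.35
vertex -1.094 -1.704 2.538
endloop
endfacet
facet normal -0.211 0.489 -0.847
outer loop
vertex -1.798 -1.609 1.35
vertex -1.346 -1.116 1.522
vertex -1.311 -1.709 1.171
endloop
endfacet
facet normal -0.189 -0.981 0.034
outer loop
vertex -1.798 -1.609 1.35
vertex -1.311 -1.709 1.171
vertex -1.094 -1.704 2.538
endloop
endfacet
facet normal -0.210 0.489 -0.847
outer loop
vertex -1.311 -1.709 1.171
vertex -1.346 -1.116 1.522
vertex -0.845 -1.462 1.198
endloop
endfacet
facet normal 0.470 -0.880 -0.071
outer loop
vertex -1.311 -1.709 1.171
vertex -0.845 -1.462 1.198
vertex -1.094 -1.704 2.538
endloop
endfacet
facet normal -0.530 -0.781 -0.330
outer loop
vertex -1.466 1.53 1.006
vertex -2.761 2.151 1.616
vertex -1.733 2.266 -0.308
endloop
endfacet
facet normal 0.830 -0.398 -0.391
outer loop
vertex -1.039 3.289 0.124
vertex -1.466 1.53 1.006
vertex -1.733 2.266 -0.308
endloop
endfacet
facet normal -0.529 -0.782 -0.330
outer loop
vertex -1.733 2.266 -0.308
vertex -2.761 2.151 1.616
vertex -3.028 2.886 0.302
endloop
endfacet
facet normal -0.174 0.481 -0.859
outer loop
vertex -3.028 2.886 0.302
vertex -1.039 3.289 0.124
vertex -1.733 2.266 -0.308
endloop
endfacet
facet normal 0.174 -0.481 0.859
outer loop
vertex -1.466 1.53 1.006
vertex -2.067 3.174 2.048
vertex -2.761 2.151 1.616
endloop
endfacet
facet normal 0.830 -0.398 -0.391
outer loop
vertex -0.772 2.554 1.438
vertex -1.466 1.53 1.006
vertex -1.039 3.289 0.124
endloop
endfacet
facet normal 0.175 -0.481 0.859
outer loop
vertex -0.772 2.554 1.438
vertex -2.067 3.174 2.048
vertex -1.466 1.53 1.006
endloop
endfacet
facet normal -0.830 0.398 0.391
outer loop
vertex -2.761 2.151 1.616
vertex -2.067 3.174 2.048
vertex -3.028 2.886 0.302
endloop
endfacet
facet normal -0.174 0.481 -0.859
outer loop
vertex -2.334 3.91 0.734
vertex -1.039 3.289 0.124
vertex -3.028 2.886 0.302
endloop
endfacet
facet normal -0.830 0.397 0.391
outer loop
vertex -3.028 2.886 0.302
vertex -2.067 3.174 2.048
vertex -2.334 3.91 0.734
endloop
endfacet
facet normal 0.530 0.781 0.329
outer loop
vertex -2.334 3.91 0.734
vertex -0.772 2.554 1.438
vertex -1.039 3.289 0.124
endloop
endfacet
facet normal 0.530 0.781 0.330
outer loop
vertex -2.067 3.174 2.048
vertex -0.772 2.554 1.438
vertex -2.334 3.91 0.734
endloop
endfacet
facet normal -0.614 0.408 0.676
outer loop
vertex -3.299 1.316 -1.667
vertex -1.705 2.42 -0.886
vertex -3.469 1.934 -2.194
endloop
endfacet
facet normal -0.763 -0.528 -0.373
outer loop
vertex -2.635 1.38 -3.114
vertex -3.299 1.316 -1.667
vertex -3.469 1.934 -2.194
endloop
endfacet
facet normal -0.614 0.407 0.676
outer loop
vertex -3.469 1.934 -2.194
vertex -1.705 2.42 -0.886
vertex -1.876 3.038 -1.413
endloop
endfacet
facet normal -0.205 0.745 -0.635
outer loop
vertex -1.876 3.038 -1.413
vertex -2.635 1.38 -3.114
vertex -3.469 1.934 -2.194
endloop
endfacet
facet normal 0.205 -0.745 0.635
outer loop
vertex -3.299 1.316 -1.667
vertex -0.871 1.866 -1.806
vertex -1.705 2.42 -0.886
endloop
endfacet
facet normal -0.762 -0.529 -0.373
outer loop
vertex -2.464 0.762 -2.587
vertex -3.299 1.316 -1.667
vertex -2.635 1.38 -3.114
endloop
endfacet
facet normal 0.205 -0.745 0.635
outer loop
vertex -2.464 0.762 -2.587
vertex -0.871 1.866 -1.806
vertex -3.299 1.316 -1.667
endloop
endfacet
facet normal 0.762 0.529 0.373
outer loop
vertex -1.705 2.42 -0.886
vertex -0.871 1.866 -1.806
vertex -1.876 3.038 -1.413
endloop
endfacet
facet normal -0.205 0.745 -0.635
outer loop
vertex -1.041 2.484 -2.333
vertex -2.635 1.38 -3.114
vertex -1.876 3.038 -1.413
endloop
endfacet
facet normal 0.762 0.528 0.374
outer loop
vertex -1.876 3.038 -1.413
vertex -0.871 1.866 -1.806
vertex -1.041 2.484 -2.333
endloop
endfacet
facet normal 0.614 -0.407 -0.677
outer loop
vertex -1.041 2.484 -2.333
vertex -2.464 0.762 -2.587
vertex -2.635 1.38 -3.114
endloop
endfacet
facet normal 0.614 -0.408 -0.676
outer loop
vertex -0.871 1.866 -1.806
vertex -2.464 0.762 -2.587
vertex -1.041 2.484 -2.333
endloop
endfacet

endsolid


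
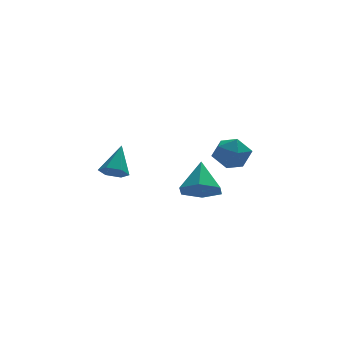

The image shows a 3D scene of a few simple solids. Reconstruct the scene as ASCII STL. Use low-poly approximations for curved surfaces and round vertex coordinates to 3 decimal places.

solid 
facet normal -0.565 0.825 0.006
outer loop
vertex 1.338 2.416 -0.17
vertex 0.61 1.916 -0.031
vertex 1.076 2.23 0.664
endloop
endfacet
facet normal 0.093 0.965 0.245
outer loop
vertex 1.338 2.416 -0.17
vertex 1.076 2.23 0.664
vertex 1.944 2.2 0.451
endloop
endfacet
facet normal 0.556 0.787 -0.269
outer loop
vertex 1.338 2.416 -0.17
vertex 1.944 2.2 0.451
vertex 2.014 1.868 -0.376
endloop
endfacet
facet normal 0.184 0.536 -0.824
outer loop
vertex 1.338 2.416 -0.17
vertex 2.014 1.868 -0.376
vertex 1.19 1.693 -0.674
endloop
endfacet
facet normal -0.509 0.560 -0.654
outer loop
vertex 1.338 2.416 -0.17
vertex 1.19 1.693 -0.674
vertex 0.61 1.916 -0.031
endloop
endfacet
facet normal 0.217 0.547 0.809
outer loop
vertex 1.944 2.2 0.451
vertex 1.076 2.23 0.664
vertex 1.59 1.567 0.974
endloop
endfacet
facet normal -0.847 0.320 0.424
outer loop
vertex 1.076 2.23 0.664
vertex 0.61 1.916 -0.031
vertex 0.766 1.392 0.676
endloop
endfacet
facet normal -0.757 -0.109 -0.645
outer loop
vertex 0.61 1.916 -0.031
vertex 1.19 1.693 -0.674
vertex 0.836 1.06 -0.151
endloop
endfacet
facet normal 0.364 -0.148 -0.920
outer loop
vertex 1.19 1.693 -0.674
vertex 2.014 1.868 -0.376
vertex 1.704 1.03 -0.364
endloop
endfacet
facet normal 0.966 0.258 -0.022
outer loop
vertex 2.014 1.868 -0.376
vertex 1.944 2.2 0.451
vertex 2.17 1.344 0.331
endloop
endfacet
facet normal -0.184 -0.536 0.824
outer loop
vertex 1.442 0.844 0.47
vertex 1.59 1.567 0.974
vertex 0.766 1.392 0.676
endloop
endfacet
facet normal -0.556 -0.787 0.269
outer loop
vertex 1.442 0.844 0.47
vertex 0.766 1.392 0.676
vertex 0.836 1.06 -0.151
endloop
endfacet
facet normal -0.093 -0.965 -0.245
outer loop
vertex 1.442 0.844 0.47
vertex 0.836 1.06 -0.151
vertex 1.704 1.03 -0.364
endloop
endfacet
facet normal 0.565 -0.825 -0.006
outer loop
vertex 1.442 0.844 0.47
vertex 1.704 1.03 -0.364
vertex 2.17 1.344 0.331
endloop
endfacet
facet normal 0.509 -0.560 0.654
outer loop
vertex 1.442 0.844 0.47
vertex 2.17 1.344 0.331
vertex 1.59 1.567 0.974
endloop
endfacet
facet normal -0.364 0.148 0.920
outer loop
vertex 0.766 1.392 0.676
vertex 1.59 1.567 0.974
vertex 1.076 2.23 0.664
endloop
endfacet
facet normal -0.966 -0.258 0.022
outer loop
vertex 0.836 1.06 -0.151
vertex 0.766 1.392 0.676
vertex 0.61 1.916 -0.031
endloop
endfacet
facet normal -0.217 -0.547 -0.809
outer loop
vertex 1.704 1.03 -0.364
vertex 0.836 1.06 -0.151
vertex 1.19 1.693 -0.674
endloop
endfacet
facet normal 0.847 -0.320 -0.424
outer loop
vertex 2.17 1.344 0.331
vertex 1.704 1.03 -0.364
vertex 2.014 1.868 -0.376
endloop
endfacet
facet normal 0.757 0.109 0.645
outer loop
vertex 1.59 1.567 0.974
vertex 2.17 1.344 0.331
vertex 1.944 2.2 0.451
endloop
endfacet
facet normal -0.332 -0.610 -0.720
outer loop
vertex -3.537 -0.476 0.085
vertex -3.883 -0.779 0.501
vertex -4.118 -0.292 0.197
endloop
endfacet
facet normal 0.211 0.899 -0.383
outer loop
vertex -3.537 -0.476 0.085
vertex -4.118 -0.292 0.197
vertex -3.397 0.119 1.559
endloop
endfacet
facet normal -0.331 -0.609 -0.720
outer loop
vertex -4.118 -0.292 0.197
vertex -3.883 -0.779 0.501
vertex -4.465 -0.594 0.612
endloop
endfacet
facet normal -0.600 0.796 0.077
outer loop
vertex -4.118 -0.292 0.197
vertex -4.465 -0.594 0.612
vertex -3.397 0.119 1.559
endloop
endfacet
facet normal -0.331 -0.610 -0.719
outer loop
vertex -4.465 -0.594 0.612
vertex -3.883 -0.779 0.501
vertex -4.23 -1.081 0.917
endloop
endfacet
facet normal -0.698 0.106 0.708
outer loop
vertex -4.465 -0.594 0.612
vertex -4.23 -1.081 0.917
vertex -3.397 0.119 1.559
endloop
endfacet
facet normal -0.330 -0.611 -0.719
outer loop
vertex -4.23 -1.081 0.917
vertex -3.883 -0.779 0.501
vertex -3.648 -1.265 0.806
endloop
endfacet
facet normal 0.016 -0.480 0.877
outer loop
vertex -4.23 -1.081 0.917
vertex -3.648 -1.265 0.806
vertex -3.397 0.119 1.559
endloop
endfacet
facet normal -0.331 -0.611 -0.719
outer loop
vertex -3.648 -1.265 0.806
vertex -3.883 -0.779 0.501
vertex -3.302 -0.963 0.39
endloop
endfacet
facet normal 0.828 -0.376 0.416
outer loop
vertex -3.648 -1.265 0.806
vertex -3.302 -0.963 0.39
vertex -3.397 0.119 1.559
endloop
endfacet
facet normal -0.331 -0.610 -0.720
outer loop
vertex -3.302 -0.963 0.39
vertex -3.883 -0.779 0.501
vertex -3.537 -0.476 0.085
endloop
endfacet
facet normal 0.925 0.313 -0.214
outer loop
vertex -3.302 -0.963 0.39
vertex -3.537 -0.476 0.085
vertex -3.397 0.119 1.559
endloop
endfacet
facet normal -0.166 -0.679 -0.715
outer loop
vertex 0.225 -1.258 -0.468
vertex -0.433 -0.723 -0.823
vertex 0.437 -0.634 -1.109
endloop
endfacet
facet normal 0.932 0.051 0.358
outer loop
vertex 0.225 -1.258 -0.468
vertex 0.437 -0.634 -1.109
vertex -0.167 0.363 0.323
endloop
endfacet
facet normal -0.166 -0.678 -0.716
outer loop
vertex 0.437 -0.634 -1.109
vertex -0.433 -0.723 -0.823
vertex -0.222 -0.098 -1.464
endloop
endfacet
facet normal 0.681 0.703 -0.202
outer loop
vertex 0.437 -0.634 -1.109
vertex -0.222 -0.098 -1.464
vertex -0.167 0.363 0.323
endloop
endfacet
facet normal -0.167 -0.678 -0.716
outer loop
vertex -0.222 -0.098 -1.464
vertex -0.433 -0.723 -0.823
vertex -1.091 -0.187 -1.177
endloop
endfacet
facet normal -0.177 0.954 -0.241
outer loop
vertex -0.222 -0.098 -1.464
vertex -1.091 -0.187 -1.177
vertex -0.167 0.363 0.323
endloop
endfacet
facet normal -0.167 -0.678 -0.716
outer loop
vertex -1.091 -0.187 -1.177
vertex -0.433 -0.723 -0.823
vertex -1.303 -0.812 -0.536
endloop
endfacet
facet normal -0.784 0.553 0.280
outer loop
vertex -1.091 -0.187 -1.177
vertex -1.303 -0.812 -0.536
vertex -0.167 0.363 0.323
endloop
endfacet
facet normal -0.167 -0.679 -0.715
outer loop
vertex -1.303 -0.812 -0.536
vertex -0.433 -0.723 -0.823
vertex -0.644 -1.348 -0.181
endloop
endfacet
facet normal -0.533 -0.099 0.840
outer loop
vertex -1.303 -0.812 -0.536
vertex -0.644 -1.348 -0.181
vertex -0.167 0.363 0.323
endloop
endfacet
facet normal -0.166 -0.679 -0.715
outer loop
vertex -0.644 -1.348 -0.181
vertex -0.433 -0.723 -0.823
vertex 0.225 -1.258 -0.468
endloop
endfacet
facet normal 0.326 -0.350 0.878
outer loop
vertex -0.644 -1.348 -0.181
vertex 0.225 -1.258 -0.468
vertex -0.167 0.363 0.323
endloop
endfacet

endsolid


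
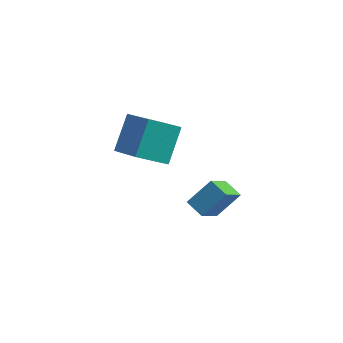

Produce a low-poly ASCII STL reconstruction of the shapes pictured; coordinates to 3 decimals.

solid 
facet normal -0.838 0.431 0.334
outer loop
vertex 2.421 -1.267 1.69
vertex 3.126 -0.573 2.564
vertex 2.61 -0.005 0.537
endloop
endfacet
facet normal -0.534 -0.525 -0.662
outer loop
vertex 3.314 -0.367 0.256
vertex 2.421 -1.267 1.69
vertex 2.61 -0.005 0.537
endloop
endfacet
facet normal -0.838 0.431 0.334
outer loop
vertex 2.61 -0.005 0.537
vertex 3.126 -0.573 2.564
vertex 3.315 0.689 1.411
endloop
endfacet
facet normal 0.109 0.734 -0.671
outer loop
vertex 3.315 0.689 1.411
vertex 3.314 -0.367 0.256
vertex 2.61 -0.005 0.537
endloop
endfacet
facet normal -0.109 -0.734 0.671
outer loop
vertex 2.421 -1.267 1.69
vertex 3.83 -0.935 2.283
vertex 3.126 -0.573 2.564
endloop
endfacet
facet normal -0.534 -0.525 -0.662
outer loop
vertex 3.125 -1.629 1.409
vertex 2.421 -1.267 1.69
vertex 3.314 -0.367 0.256
endloop
endfacet
facet normal -0.109 -0.734 0.671
outer loop
vertex 3.125 -1.629 1.409
vertex 3.83 -0.935 2.283
vertex 2.421 -1.267 1.69
endloop
endfacet
facet normal 0.534 0.525 0.662
outer loop
vertex 3.126 -0.573 2.564
vertex 3.83 -0.935 2.283
vertex 3.315 0.689 1.411
endloop
endfacet
facet normal 0.109 0.734 -0.671
outer loop
vertex 4.019 0.327 1.13
vertex 3.314 -0.367 0.256
vertex 3.315 0.689 1.411
endloop
endfacet
facet normal 0.534 0.525 0.662
outer loop
vertex 3.315 0.689 1.411
vertex 3.83 -0.935 2.283
vertex 4.019 0.327 1.13
endloop
endfacet
facet normal 0.838 -0.431 -0.334
outer loop
vertex 4.019 0.327 1.13
vertex 3.125 -1.629 1.409
vertex 3.314 -0.367 0.256
endloop
endfacet
facet normal 0.838 -0.431 -0.334
outer loop
vertex 3.83 -0.935 2.283
vertex 3.125 -1.629 1.409
vertex 4.019 0.327 1.13
endloop
endfacet
facet normal -0.678 -0.497 0.542
outer loop
vertex -0.786 1.937 0.531
vertex -0.687 3.213 1.825
vertex -2.004 2.787 -0.212
endloop
endfacet
facet normal -0.055 -0.701 -0.711
outer loop
vertex -0.913 3.587 -1.085
vertex -0.786 1.937 0.531
vertex -2.004 2.787 -0.212
endloop
endfacet
facet normal -0.678 -0.497 0.542
outer loop
vertex -2.004 2.787 -0.212
vertex -0.687 3.213 1.825
vertex -1.904 4.062 1.082
endloop
endfacet
facet normal -0.733 0.512 -0.448
outer loop
vertex -1.904 4.062 1.082
vertex -0.913 3.587 -1.085
vertex -2.004 2.787 -0.212
endloop
endfacet
facet normal 0.733 -0.511 0.448
outer loop
vertex -0.786 1.937 0.531
vertex 0.404 4.013 0.952
vertex -0.687 3.213 1.825
endloop
endfacet
facet normal -0.055 -0.701 -0.711
outer loop
vertex 0.304 2.738 -0.342
vertex -0.786 1.937 0.531
vertex -0.913 3.587 -1.085
endloop
endfacet
facet normal 0.734 -0.511 0.447
outer loop
vertex 0.304 2.738 -0.342
vertex 0.404 4.013 0.952
vertex -0.786 1.937 0.531
endloop
endfacet
facet normal 0.055 0.701 0.711
outer loop
vertex -0.687 3.213 1.825
vertex 0.404 4.013 0.952
vertex -1.904 4.062 1.082
endloop
endfacet
facet normal -0.734 0.511 -0.448
outer loop
vertex -0.814 4.863 0.209
vertex -0.913 3.587 -1.085
vertex -1.904 4.062 1.082
endloop
endfacet
facet normal 0.055 0.701 0.711
outer loop
vertex -1.904 4.062 1.082
vertex 0.404 4.013 0.952
vertex -0.814 4.863 0.209
endloop
endfacet
facet normal 0.678 0.497 -0.542
outer loop
vertex -0.814 4.863 0.209
vertex 0.304 2.738 -0.342
vertex -0.913 3.587 -1.085
endloop
endfacet
facet normal 0.678 0.497 -0.542
outer loop
vertex 0.404 4.013 0.952
vertex 0.304 2.738 -0.342
vertex -0.814 4.863 0.209
endloop
endfacet

endsolid


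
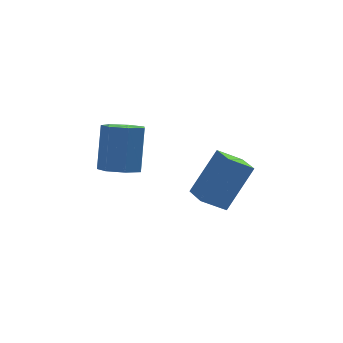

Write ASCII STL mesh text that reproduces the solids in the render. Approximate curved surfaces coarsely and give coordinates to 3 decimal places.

solid 
facet normal -0.838 0.059 0.542
outer loop
vertex 3.558 -0.344 -0.41
vertex 3.472 0.724 -0.659
vertex 2.533 -0.784 -1.948
endloop
endfacet
facet normal 0.078 -0.971 0.226
outer loop
vertex 3.388 -0.844 -2.501
vertex 3.558 -0.344 -0.41
vertex 2.533 -0.784 -1.948
endloop
endfacet
facet normal -0.838 0.059 0.542
outer loop
vertex 2.533 -0.784 -1.948
vertex 3.472 0.724 -0.659
vertex 2.447 0.284 -2.197
endloop
endfacet
facet normal -0.540 -0.232 -0.809
outer loop
vertex 2.447 0.284 -2.197
vertex 3.388 -0.844 -2.501
vertex 2.533 -0.784 -1.948
endloop
endfacet
facet normal 0.540 0.232 0.809
outer loop
vertex 3.558 -0.344 -0.41
vertex 4.327 0.664 -1.212
vertex 3.472 0.724 -0.659
endloop
endfacet
facet normal 0.078 -0.971 0.226
outer loop
vertex 4.413 -0.404 -0.963
vertex 3.558 -0.344 -0.41
vertex 3.388 -0.844 -2.501
endloop
endfacet
facet normal 0.540 0.232 0.809
outer loop
vertex 4.413 -0.404 -0.963
vertex 4.327 0.664 -1.212
vertex 3.558 -0.344 -0.41
endloop
endfacet
facet normal -0.078 0.971 -0.226
outer loop
vertex 3.472 0.724 -0.659
vertex 4.327 0.664 -1.212
vertex 2.447 0.284 -2.197
endloop
endfacet
facet normal -0.540 -0.232 -0.809
outer loop
vertex 3.302 0.224 -2.75
vertex 3.388 -0.844 -2.501
vertex 2.447 0.284 -2.197
endloop
endfacet
facet normal -0.078 0.971 -0.226
outer loop
vertex 2.447 0.284 -2.197
vertex 4.327 0.664 -1.212
vertex 3.302 0.224 -2.75
endloop
endfacet
facet normal 0.838 -0.059 -0.542
outer loop
vertex 3.302 0.224 -2.75
vertex 4.413 -0.404 -0.963
vertex 3.388 -0.844 -2.501
endloop
endfacet
facet normal 0.838 -0.059 -0.542
outer loop
vertex 4.327 0.664 -1.212
vertex 4.413 -0.404 -0.963
vertex 3.302 0.224 -2.75
endloop
endfacet
facet normal -0.176 -0.430 -0.885
outer loop
vertex 0.364 -1.787 0.456
vertex -0.198 -1.364 0.362
vertex 0.477 -1.251 0.173
endloop
endfacet
facet normal 0.967 -0.243 -0.074
outer loop
vertex 0.364 -1.787 0.456
vertex 0.477 -1.251 0.173
vertex 0.661 -1.06 1.952
endloop
endfacet
facet normal 0.968 -0.241 -0.074
outer loop
vertex 0.661 -1.06 1.952
vertex 0.477 -1.251 0.173
vertex 0.773 -0.524 1.67
endloop
endfacet
facet normal 0.175 0.429 0.886
outer loop
vertex 0.661 -1.06 1.952
vertex 0.773 -0.524 1.67
vertex 0.098 -0.636 1.858
endloop
endfacet
facet normal -0.176 -0.430 -0.886
outer loop
vertex 0.477 -1.251 0.173
vertex -0.198 -1.364 0.362
vertex 0.081 -0.8 0.033
endloop
endfacet
facet normal 0.746 0.529 -0.405
outer loop
vertex 0.477 -1.251 0.173
vertex 0.081 -0.8 0.033
vertex 0.773 -0.524 1.67
endloop
endfacet
facet normal 0.747 0.528 -0.405
outer loop
vertex 0.773 -0.524 1.67
vertex 0.081 -0.8 0.033
vertex 0.378 -0.073 1.529
endloop
endfacet
facet normal 0.175 0.430 0.886
outer loop
vertex 0.773 -0.524 1.67
vertex 0.378 -0.073 1.529
vertex 0.098 -0.636 1.858
endloop
endfacet
facet normal -0.175 -0.430 -0.886
outer loop
vertex 0.081 -0.8 0.033
vertex -0.198 -1.364 0.362
vertex -0.525 -0.774 0.14
endloop
endfacet
facet normal -0.037 0.902 -0.431
outer loop
vertex 0.081 -0.8 0.033
vertex -0.525 -0.774 0.14
vertex 0.378 -0.073 1.529
endloop
endfacet
facet normal -0.036 0.901 -0.431
outer loop
vertex 0.378 -0.073 1.529
vertex -0.525 -0.774 0.14
vertex -0.228 -0.046 1.636
endloop
endfacet
facet normal 0.176 0.430 0.886
outer loop
vertex 0.378 -0.073 1.529
vertex -0.228 -0.046 1.636
vertex 0.098 -0.636 1.858
endloop
endfacet
facet normal -0.175 -0.430 -0.885
outer loop
vertex -0.525 -0.774 0.14
vertex -0.198 -1.364 0.362
vertex -0.885 -1.191 0.414
endloop
endfacet
facet normal -0.792 0.596 -0.133
outer loop
vertex -0.525 -0.774 0.14
vertex -0.885 -1.191 0.414
vertex -0.228 -0.046 1.636
endloop
endfacet
facet normal -0.792 0.596 -0.133
outer loop
vertex -0.228 -0.046 1.636
vertex -0.885 -1.191 0.414
vertex -0.589 -0.464 1.911
endloop
endfacet
facet normal 0.176 0.430 0.885
outer loop
vertex -0.228 -0.046 1.636
vertex -0.589 -0.464 1.911
vertex 0.098 -0.636 1.858
endloop
endfacet
facet normal -0.175 -0.430 -0.886
outer loop
vertex -0.885 -1.191 0.414
vertex -0.198 -1.364 0.362
vertex -0.728 -1.739 0.649
endloop
endfacet
facet normal -0.951 -0.159 0.265
outer loop
vertex -0.885 -1.191 0.414
vertex -0.728 -1.739 0.649
vertex -0.589 -0.464 1.911
endloop
endfacet
facet normal -0.951 -0.159 0.265
outer loop
vertex -0.589 -0.464 1.911
vertex -0.728 -1.739 0.649
vertex -0.432 -1.012 2.146
endloop
endfacet
facet normal 0.176 0.430 0.885
outer loop
vertex -0.589 -0.464 1.911
vertex -0.432 -1.012 2.146
vertex 0.098 -0.636 1.858
endloop
endfacet
facet normal -0.175 -0.430 -0.885
outer loop
vertex -0.728 -1.739 0.649
vertex -0.198 -1.364 0.362
vertex -0.172 -2.004 0.668
endloop
endfacet
facet normal -0.394 -0.794 0.463
outer loop
vertex -0.728 -1.739 0.649
vertex -0.172 -2.004 0.668
vertex -0.432 -1.012 2.146
endloop
endfacet
facet normal -0.393 -0.794 0.464
outer loop
vertex -0.432 -1.012 2.146
vertex -0.172 -2.004 0.668
vertex 0.124 -1.277 2.164
endloop
endfacet
facet normal 0.176 0.430 0.886
outer loop
vertex -0.432 -1.012 2.146
vertex 0.124 -1.277 2.164
vertex 0.098 -0.636 1.858
endloop
endfacet
facet normal -0.176 -0.430 -0.885
outer loop
vertex -0.172 -2.004 0.668
vertex -0.198 -1.364 0.362
vertex 0.364 -1.787 0.456
endloop
endfacet
facet normal 0.460 -0.831 0.313
outer loop
vertex -0.172 -2.004 0.668
vertex 0.364 -1.787 0.456
vertex 0.124 -1.277 2.164
endloop
endfacet
facet normal 0.459 -0.831 0.313
outer loop
vertex 0.124 -1.277 2.164
vertex 0.364 -1.787 0.456
vertex 0.661 -1.06 1.952
endloop
endfacet
facet normal 0.176 0.430 0.886
outer loop
vertex 0.124 -1.277 2.164
vertex 0.661 -1.06 1.952
vertex 0.098 -0.636 1.858
endloop
endfacet

endsolid


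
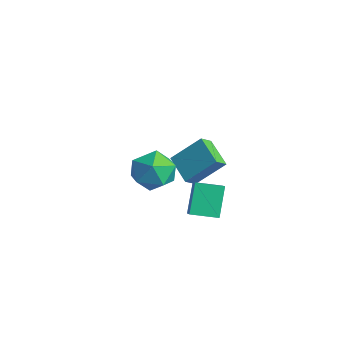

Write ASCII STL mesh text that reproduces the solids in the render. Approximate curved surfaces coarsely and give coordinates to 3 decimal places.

solid 
facet normal -0.912 0.077 0.403
outer loop
vertex -4.14 2.731 -1.731
vertex -3.385 4.094 -0.279
vertex -4.337 3.465 -2.317
endloop
endfacet
facet normal -0.355 -0.640 -0.682
outer loop
vertex -2.695 3.326 -3.041
vertex -4.14 2.731 -1.731
vertex -4.337 3.465 -2.317
endloop
endfacet
facet normal -0.912 0.077 0.403
outer loop
vertex -4.337 3.465 -2.317
vertex -3.385 4.094 -0.279
vertex -3.582 4.828 -0.865
endloop
endfacet
facet normal -0.205 0.765 -0.611
outer loop
vertex -3.582 4.828 -0.865
vertex -2.695 3.326 -3.041
vertex -4.337 3.465 -2.317
endloop
endfacet
facet normal 0.205 -0.765 0.611
outer loop
vertex -4.14 2.731 -1.731
vertex -1.743 3.955 -1.003
vertex -3.385 4.094 -0.279
endloop
endfacet
facet normal -0.355 -0.640 -0.682
outer loop
vertex -2.498 2.592 -2.455
vertex -4.14 2.731 -1.731
vertex -2.695 3.326 -3.041
endloop
endfacet
facet normal 0.205 -0.765 0.611
outer loop
vertex -2.498 2.592 -2.455
vertex -1.743 3.955 -1.003
vertex -4.14 2.731 -1.731
endloop
endfacet
facet normal 0.355 0.640 0.682
outer loop
vertex -3.385 4.094 -0.279
vertex -1.743 3.955 -1.003
vertex -3.582 4.828 -0.865
endloop
endfacet
facet normal -0.205 0.765 -0.611
outer loop
vertex -1.94 4.689 -1.589
vertex -2.695 3.326 -3.041
vertex -3.582 4.828 -0.865
endloop
endfacet
facet normal 0.355 0.640 0.682
outer loop
vertex -3.582 4.828 -0.865
vertex -1.743 3.955 -1.003
vertex -1.94 4.689 -1.589
endloop
endfacet
facet normal 0.912 -0.077 -0.403
outer loop
vertex -1.94 4.689 -1.589
vertex -2.498 2.592 -2.455
vertex -2.695 3.326 -3.041
endloop
endfacet
facet normal 0.912 -0.077 -0.403
outer loop
vertex -1.743 3.955 -1.003
vertex -2.498 2.592 -2.455
vertex -1.94 4.689 -1.589
endloop
endfacet
facet normal -0.413 0.433 0.801
outer loop
vertex 0.681 1.145 0.083
vertex 1.426 2.369 -0.195
vertex 0.002 1.442 -0.427
endloop
endfacet
facet normal -0.510 -0.839 0.191
outer loop
vertex 0.774 0.631 -1.925
vertex 0.681 1.145 0.083
vertex 0.002 1.442 -0.427
endloop
endfacet
facet normal -0.413 0.434 0.800
outer loop
vertex 0.002 1.442 -0.427
vertex 1.426 2.369 -0.195
vertex 0.748 2.666 -0.706
endloop
endfacet
facet normal -0.754 0.330 -0.568
outer loop
vertex 0.748 2.666 -0.706
vertex 0.774 0.631 -1.925
vertex 0.002 1.442 -0.427
endloop
endfacet
facet normal 0.754 -0.330 0.567
outer loop
vertex 0.681 1.145 0.083
vertex 2.198 1.558 -1.693
vertex 1.426 2.369 -0.195
endloop
endfacet
facet normal -0.511 -0.838 0.191
outer loop
vertex 1.452 0.334 -1.414
vertex 0.681 1.145 0.083
vertex 0.774 0.631 -1.925
endloop
endfacet
facet normal 0.754 -0.330 0.567
outer loop
vertex 1.452 0.334 -1.414
vertex 2.198 1.558 -1.693
vertex 0.681 1.145 0.083
endloop
endfacet
facet normal 0.511 0.838 -0.191
outer loop
vertex 1.426 2.369 -0.195
vertex 2.198 1.558 -1.693
vertex 0.748 2.666 -0.706
endloop
endfacet
facet normal -0.754 0.330 -0.567
outer loop
vertex 1.519 1.855 -2.203
vertex 0.774 0.631 -1.925
vertex 0.748 2.666 -0.706
endloop
endfacet
facet normal 0.510 0.838 -0.191
outer loop
vertex 0.748 2.666 -0.706
vertex 2.198 1.558 -1.693
vertex 1.519 1.855 -2.203
endloop
endfacet
facet normal 0.414 -0.434 -0.801
outer loop
vertex 1.519 1.855 -2.203
vertex 1.452 0.334 -1.414
vertex 0.774 0.631 -1.925
endloop
endfacet
facet normal 0.412 -0.434 -0.801
outer loop
vertex 2.198 1.558 -1.693
vertex 1.452 0.334 -1.414
vertex 1.519 1.855 -2.203
endloop
endfacet
facet normal 0.319 0.947 -0.021
outer loop
vertex 2.769 -1.357 2.571
vertex 1.896 -1.045 3.396
vertex 3.014 -1.413 3.786
endloop
endfacet
facet normal 0.856 0.495 -0.150
outer loop
vertex 2.769 -1.357 2.571
vertex 3.014 -1.413 3.786
vertex 3.405 -2.318 3.031
endloop
endfacet
facet normal 0.683 0.106 -0.723
outer loop
vertex 2.769 -1.357 2.571
vertex 3.405 -2.318 3.031
vertex 2.528 -2.508 2.175
endloop
endfacet
facet normal 0.039 0.318 -0.947
outer loop
vertex 2.769 -1.357 2.571
vertex 2.528 -2.508 2.175
vertex 1.595 -1.721 2.4
endloop
endfacet
facet normal -0.185 0.838 -0.513
outer loop
vertex 2.769 -1.357 2.571
vertex 1.595 -1.721 2.4
vertex 1.896 -1.045 3.396
endloop
endfacet
facet normal 0.911 0.053 0.408
outer loop
vertex 3.405 -2.318 3.031
vertex 3.014 -1.413 3.786
vertex 2.925 -2.599 4.14
endloop
endfacet
facet normal 0.043 0.785 0.617
outer loop
vertex 3.014 -1.413 3.786
vertex 1.896 -1.045 3.396
vertex 1.992 -1.812 4.365
endloop
endfacet
facet normal -0.772 0.609 -0.180
outer loop
vertex 1.896 -1.045 3.396
vertex 1.595 -1.721 2.4
vertex 1.115 -2.002 3.509
endloop
endfacet
facet normal -0.409 -0.233 -0.882
outer loop
vertex 1.595 -1.721 2.4
vertex 2.528 -2.508 2.175
vertex 1.506 -2.907 2.754
endloop
endfacet
facet normal 0.631 -0.576 -0.519
outer loop
vertex 2.528 -2.508 2.175
vertex 3.405 -2.318 3.031
vertex 2.624 -3.275 3.144
endloop
endfacet
facet normal -0.039 -0.318 0.947
outer loop
vertex 1.751 -2.963 3.969
vertex 2.925 -2.599 4.14
vertex 1.992 -1.812 4.365
endloop
endfacet
facet normal -0.683 -0.106 0.723
outer loop
vertex 1.751 -2.963 3.969
vertex 1.992 -1.812 4.365
vertex 1.115 -2.002 3.509
endloop
endfacet
facet normal -0.856 -0.495 0.150
outer loop
vertex 1.751 -2.963 3.969
vertex 1.115 -2.002 3.509
vertex 1.506 -2.907 2.754
endloop
endfacet
facet normal -0.319 -0.947 0.021
outer loop
vertex 1.751 -2.963 3.969
vertex 1.506 -2.907 2.754
vertex 2.624 -3.275 3.144
endloop
endfacet
facet normal 0.185 -0.838 0.513
outer loop
vertex 1.751 -2.963 3.969
vertex 2.624 -3.275 3.144
vertex 2.925 -2.599 4.14
endloop
endfacet
facet normal 0.409 0.233 0.882
outer loop
vertex 1.992 -1.812 4.365
vertex 2.925 -2.599 4.14
vertex 3.014 -1.413 3.786
endloop
endfacet
facet normal -0.631 0.576 0.519
outer loop
vertex 1.115 -2.002 3.509
vertex 1.992 -1.812 4.365
vertex 1.896 -1.045 3.396
endloop
endfacet
facet normal -0.911 -0.053 -0.408
outer loop
vertex 1.506 -2.907 2.754
vertex 1.115 -2.002 3.509
vertex 1.595 -1.721 2.4
endloop
endfacet
facet normal -0.043 -0.785 -0.617
outer loop
vertex 2.624 -3.275 3.144
vertex 1.506 -2.907 2.754
vertex 2.528 -2.508 2.175
endloop
endfacet
facet normal 0.772 -0.609 0.180
outer loop
vertex 2.925 -2.599 4.14
vertex 2.624 -3.275 3.144
vertex 3.405 -2.318 3.031
endloop
endfacet

endsolid


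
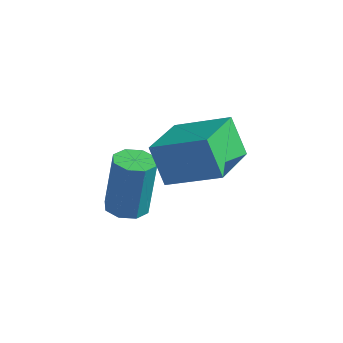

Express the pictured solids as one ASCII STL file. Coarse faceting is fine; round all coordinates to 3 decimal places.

solid 
facet normal -0.008 -0.231 -0.973
outer loop
vertex -2.316 -1.705 -1.732
vertex -2.687 -2.328 -1.581
vertex -2.878 -1.632 -1.745
endloop
endfacet
facet normal 0.131 0.964 -0.230
outer loop
vertex -2.316 -1.705 -1.732
vertex -2.878 -1.632 -1.745
vertex -2.303 -1.21 0.35
endloop
endfacet
facet normal 0.131 0.964 -0.230
outer loop
vertex -2.303 -1.21 0.35
vertex -2.878 -1.632 -1.745
vertex -2.864 -1.137 0.337
endloop
endfacet
facet normal 0.008 0.232 0.973
outer loop
vertex -2.303 -1.21 0.35
vertex -2.864 -1.137 0.337
vertex -2.673 -1.832 0.501
endloop
endfacet
facet normal -0.006 -0.231 -0.973
outer loop
vertex -2.878 -1.632 -1.745
vertex -2.687 -2.328 -1.581
vertex -3.328 -1.966 -1.663
endloop
endfacet
facet normal -0.607 0.774 -0.180
outer loop
vertex -2.878 -1.632 -1.745
vertex -3.328 -1.966 -1.663
vertex -2.864 -1.137 0.337
endloop
endfacet
facet normal -0.607 0.774 -0.180
outer loop
vertex -2.864 -1.137 0.337
vertex -3.328 -1.966 -1.663
vertex -3.314 -1.471 0.419
endloop
endfacet
facet normal 0.006 0.231 0.973
outer loop
vertex -2.864 -1.137 0.337
vertex -3.314 -1.471 0.419
vertex -2.673 -1.832 0.501
endloop
endfacet
facet normal -0.007 -0.232 -0.973
outer loop
vertex -3.328 -1.966 -1.663
vertex -2.687 -2.328 -1.581
vertex -3.402 -2.512 -1.532
endloop
endfacet
facet normal -0.991 0.129 -0.024
outer loop
vertex -3.328 -1.966 -1.663
vertex -3.402 -2.512 -1.532
vertex -3.314 -1.471 0.419
endloop
endfacet
facet normal -0.991 0.129 -0.024
outer loop
vertex -3.314 -1.471 0.419
vertex -3.402 -2.512 -1.532
vertex -3.388 -2.017 0.55
endloop
endfacet
facet normal 0.007 0.232 0.973
outer loop
vertex -3.314 -1.471 0.419
vertex -3.388 -2.017 0.55
vertex -2.673 -1.832 0.501
endloop
endfacet
facet normal -0.007 -0.232 -0.973
outer loop
vertex -3.402 -2.512 -1.532
vertex -2.687 -2.328 -1.581
vertex -3.057 -2.95 -1.43
endloop
endfacet
facet normal -0.793 -0.591 0.146
outer loop
vertex -3.402 -2.512 -1.532
vertex -3.057 -2.95 -1.43
vertex -3.388 -2.017 0.55
endloop
endfacet
facet normal -0.794 -0.590 0.145
outer loop
vertex -3.388 -2.017 0.55
vertex -3.057 -2.95 -1.43
vertex -3.044 -2.455 0.652
endloop
endfacet
facet normal 0.007 0.232 0.973
outer loop
vertex -3.388 -2.017 0.55
vertex -3.044 -2.455 0.652
vertex -2.673 -1.832 0.501
endloop
endfacet
facet normal -0.008 -0.232 -0.973
outer loop
vertex -3.057 -2.95 -1.43
vertex -2.687 -2.328 -1.581
vertex -2.496 -3.023 -1.417
endloop
endfacet
facet normal -0.131 -0.964 0.230
outer loop
vertex -3.057 -2.95 -1.43
vertex -2.496 -3.023 -1.417
vertex -3.044 -2.455 0.652
endloop
endfacet
facet normal -0.131 -0.964 0.230
outer loop
vertex -3.044 -2.455 0.652
vertex -2.496 -3.023 -1.417
vertex -2.482 -2.528 0.665
endloop
endfacet
facet normal 0.008 0.231 0.973
outer loop
vertex -3.044 -2.455 0.652
vertex -2.482 -2.528 0.665
vertex -2.673 -1.832 0.501
endloop
endfacet
facet normal -0.006 -0.231 -0.973
outer loop
vertex -2.496 -3.023 -1.417
vertex -2.687 -2.328 -1.581
vertex -2.046 -2.689 -1.499
endloop
endfacet
facet normal 0.607 -0.774 0.180
outer loop
vertex -2.496 -3.023 -1.417
vertex -2.046 -2.689 -1.499
vertex -2.482 -2.528 0.665
endloop
endfacet
facet normal 0.607 -0.774 0.180
outer loop
vertex -2.482 -2.528 0.665
vertex -2.046 -2.689 -1.499
vertex -2.032 -2.194 0.583
endloop
endfacet
facet normal 0.006 0.231 0.973
outer loop
vertex -2.482 -2.528 0.665
vertex -2.032 -2.194 0.583
vertex -2.673 -1.832 0.501
endloop
endfacet
facet normal -0.007 -0.232 -0.973
outer loop
vertex -2.046 -2.689 -1.499
vertex -2.687 -2.328 -1.581
vertex -1.972 -2.143 -1.63
endloop
endfacet
facet normal 0.991 -0.129 0.024
outer loop
vertex -2.046 -2.689 -1.499
vertex -1.972 -2.143 -1.63
vertex -2.032 -2.194 0.583
endloop
endfacet
facet normal 0.991 -0.129 0.024
outer loop
vertex -2.032 -2.194 0.583
vertex -1.972 -2.143 -1.63
vertex -1.958 -1.648 0.452
endloop
endfacet
facet normal 0.007 0.232 0.973
outer loop
vertex -2.032 -2.194 0.583
vertex -1.958 -1.648 0.452
vertex -2.673 -1.832 0.501
endloop
endfacet
facet normal -0.007 -0.232 -0.973
outer loop
vertex -1.972 -2.143 -1.63
vertex -2.687 -2.328 -1.581
vertex -2.316 -1.705 -1.732
endloop
endfacet
facet normal 0.794 0.590 -0.146
outer loop
vertex -1.972 -2.143 -1.63
vertex -2.316 -1.705 -1.732
vertex -1.958 -1.648 0.452
endloop
endfacet
facet normal 0.793 0.591 -0.145
outer loop
vertex -1.958 -1.648 0.452
vertex -2.316 -1.705 -1.732
vertex -2.303 -1.21 0.35
endloop
endfacet
facet normal 0.007 0.232 0.973
outer loop
vertex -1.958 -1.648 0.452
vertex -2.303 -1.21 0.35
vertex -2.673 -1.832 0.501
endloop
endfacet
facet normal -0.495 0.155 0.855
outer loop
vertex -1.491 -2.758 2.551
vertex 0.243 -2.217 3.456
vertex -1.8 -0.913 2.038
endloop
endfacet
facet normal -0.854 -0.267 -0.446
outer loop
vertex -1.063 -1.143 0.764
vertex -1.491 -2.758 2.551
vertex -1.8 -0.913 2.038
endloop
endfacet
facet normal -0.495 0.154 0.855
outer loop
vertex -1.8 -0.913 2.038
vertex 0.243 -2.217 3.456
vertex -0.066 -0.371 2.944
endloop
endfacet
facet normal -0.159 0.951 -0.264
outer loop
vertex -0.066 -0.371 2.944
vertex -1.063 -1.143 0.764
vertex -1.8 -0.913 2.038
endloop
endfacet
facet normal 0.159 -0.951 0.264
outer loop
vertex -1.491 -2.758 2.551
vertex 0.98 -2.447 2.182
vertex 0.243 -2.217 3.456
endloop
endfacet
facet normal -0.855 -0.267 -0.446
outer loop
vertex -0.754 -2.989 1.276
vertex -1.491 -2.758 2.551
vertex -1.063 -1.143 0.764
endloop
endfacet
facet normal 0.159 -0.951 0.264
outer loop
vertex -0.754 -2.989 1.276
vertex 0.98 -2.447 2.182
vertex -1.491 -2.758 2.551
endloop
endfacet
facet normal 0.854 0.267 0.446
outer loop
vertex 0.243 -2.217 3.456
vertex 0.98 -2.447 2.182
vertex -0.066 -0.371 2.944
endloop
endfacet
facet normal -0.159 0.951 -0.264
outer loop
vertex 0.671 -0.602 1.669
vertex -1.063 -1.143 0.764
vertex -0.066 -0.371 2.944
endloop
endfacet
facet normal 0.855 0.267 0.446
outer loop
vertex -0.066 -0.371 2.944
vertex 0.98 -2.447 2.182
vertex 0.671 -0.602 1.669
endloop
endfacet
facet normal 0.495 -0.154 -0.855
outer loop
vertex 0.671 -0.602 1.669
vertex -0.754 -2.989 1.276
vertex -1.063 -1.143 0.764
endloop
endfacet
facet normal 0.495 -0.155 -0.855
outer loop
vertex 0.98 -2.447 2.182
vertex -0.754 -2.989 1.276
vertex 0.671 -0.602 1.669
endloop
endfacet

endsolid


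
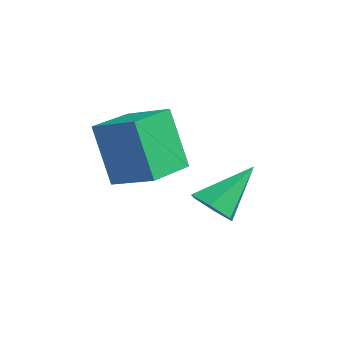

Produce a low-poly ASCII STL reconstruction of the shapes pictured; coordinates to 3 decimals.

solid 
facet normal 0.105 -0.707 -0.699
outer loop
vertex 1.048 0.746 -2.476
vertex 0.56 0.998 -2.804
vertex 1.158 1.197 -2.916
endloop
endfacet
facet normal 0.885 0.196 0.422
outer loop
vertex 1.048 0.746 -2.476
vertex 1.158 1.197 -2.916
vertex 0.4 2.082 -1.736
endloop
endfacet
facet normal 0.105 -0.708 -0.698
outer loop
vertex 1.158 1.197 -2.916
vertex 0.56 0.998 -2.804
vertex 0.67 1.449 -3.245
endloop
endfacet
facet normal 0.565 0.792 -0.231
outer loop
vertex 1.158 1.197 -2.916
vertex 0.67 1.449 -3.245
vertex 0.4 2.082 -1.736
endloop
endfacet
facet normal 0.104 -0.708 -0.698
outer loop
vertex 0.67 1.449 -3.245
vertex 0.56 0.998 -2.804
vertex 0.072 1.251 -3.133
endloop
endfacet
facet normal -0.355 0.838 -0.415
outer loop
vertex 0.67 1.449 -3.245
vertex 0.072 1.251 -3.133
vertex 0.4 2.082 -1.736
endloop
endfacet
facet normal 0.104 -0.708 -0.698
outer loop
vertex 0.072 1.251 -3.133
vertex 0.56 0.998 -2.804
vertex -0.038 0.8 -2.692
endloop
endfacet
facet normal -0.957 0.286 0.054
outer loop
vertex 0.072 1.251 -3.133
vertex -0.038 0.8 -2.692
vertex 0.4 2.082 -1.736
endloop
endfacet
facet normal 0.103 -0.707 -0.699
outer loop
vertex -0.038 0.8 -2.692
vertex 0.56 0.998 -2.804
vertex 0.45 0.547 -2.364
endloop
endfacet
facet normal -0.636 -0.310 0.707
outer loop
vertex -0.038 0.8 -2.692
vertex 0.45 0.547 -2.364
vertex 0.4 2.082 -1.736
endloop
endfacet
facet normal 0.105 -0.707 -0.699
outer loop
vertex 0.45 0.547 -2.364
vertex 0.56 0.998 -2.804
vertex 1.048 0.746 -2.476
endloop
endfacet
facet normal 0.285 -0.355 0.890
outer loop
vertex 0.45 0.547 -2.364
vertex 1.048 0.746 -2.476
vertex 0.4 2.082 -1.736
endloop
endfacet
facet normal -0.583 0.812 -0.026
outer loop
vertex -0.725 -0.52 -0.131
vertex 0.18 0.142 0.239
vertex -0.264 -0.241 -1.755
endloop
endfacet
facet normal -0.767 -0.560 -0.314
outer loop
vertex 0.54 -1.362 -1.719
vertex -0.725 -0.52 -0.131
vertex -0.264 -0.241 -1.755
endloop
endfacet
facet normal -0.583 0.812 -0.026
outer loop
vertex -0.264 -0.241 -1.755
vertex 0.18 0.142 0.239
vertex 0.64 0.42 -1.385
endloop
endfacet
facet normal 0.269 0.163 -0.949
outer loop
vertex 0.64 0.42 -1.385
vertex 0.54 -1.362 -1.719
vertex -0.264 -0.241 -1.755
endloop
endfacet
facet normal -0.269 -0.163 0.949
outer loop
vertex -0.725 -0.52 -0.131
vertex 0.984 -0.979 0.275
vertex 0.18 0.142 0.239
endloop
endfacet
facet normal -0.766 -0.561 -0.313
outer loop
vertex 0.08 -1.64 -0.095
vertex -0.725 -0.52 -0.131
vertex 0.54 -1.362 -1.719
endloop
endfacet
facet normal -0.269 -0.163 0.949
outer loop
vertex 0.08 -1.64 -0.095
vertex 0.984 -0.979 0.275
vertex -0.725 -0.52 -0.131
endloop
endfacet
facet normal 0.767 0.560 0.313
outer loop
vertex 0.18 0.142 0.239
vertex 0.984 -0.979 0.275
vertex 0.64 0.42 -1.385
endloop
endfacet
facet normal 0.269 0.163 -0.949
outer loop
vertex 1.445 -0.7 -1.349
vertex 0.54 -1.362 -1.719
vertex 0.64 0.42 -1.385
endloop
endfacet
facet normal 0.766 0.561 0.314
outer loop
vertex 0.64 0.42 -1.385
vertex 0.984 -0.979 0.275
vertex 1.445 -0.7 -1.349
endloop
endfacet
facet normal 0.583 -0.812 0.026
outer loop
vertex 1.445 -0.7 -1.349
vertex 0.08 -1.64 -0.095
vertex 0.54 -1.362 -1.719
endloop
endfacet
facet normal 0.583 -0.812 0.026
outer loop
vertex 0.984 -0.979 0.275
vertex 0.08 -1.64 -0.095
vertex 1.445 -0.7 -1.349
endloop
endfacet

endsolid
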